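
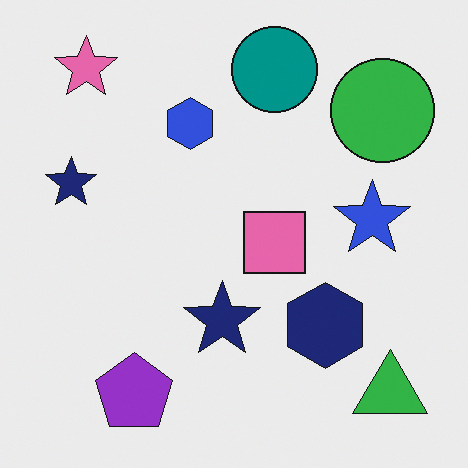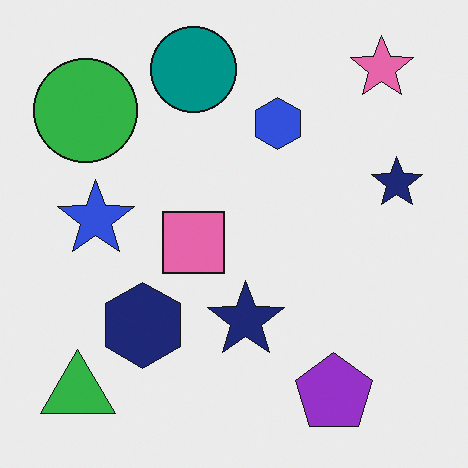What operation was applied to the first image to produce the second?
The second image is the first flipped horizontally (left ↔ right).

The green triangle is in the bottom-right of the first image and the bottom-left of the second — shapes on opposite sides of the vertical midline have swapped in a mirror flip.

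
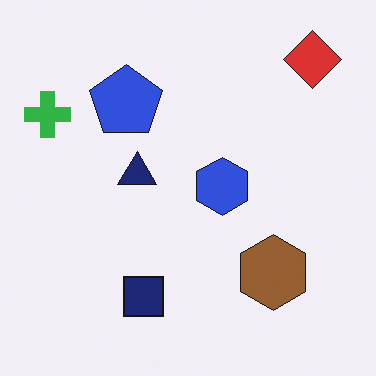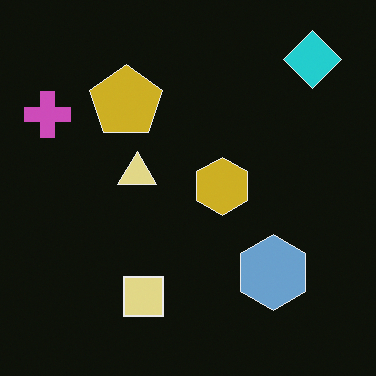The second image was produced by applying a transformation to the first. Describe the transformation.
This is the original image color-inverted (negative).

The light background has become dark and every shape's color is its complement — a photographic negative.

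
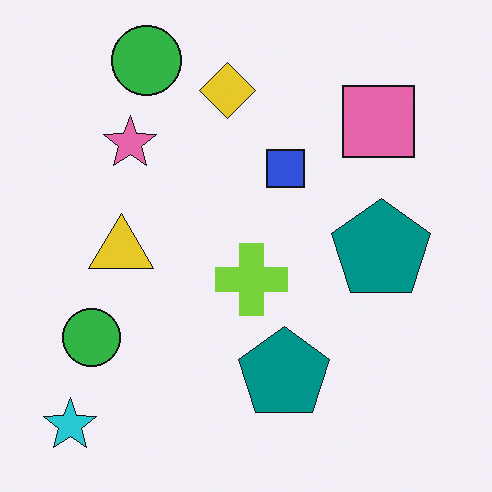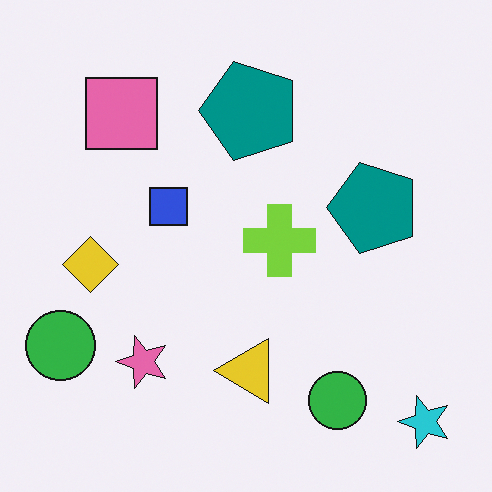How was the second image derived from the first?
The transformation is: rotated 90° counter-clockwise.

The cyan star sits in the bottom-left of the first image and the bottom-right of the second — consistent with a whole-image 90° counter-clockwise rotation.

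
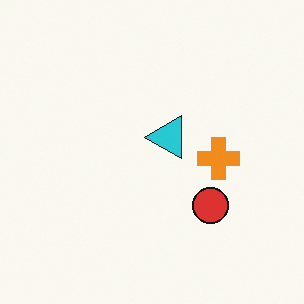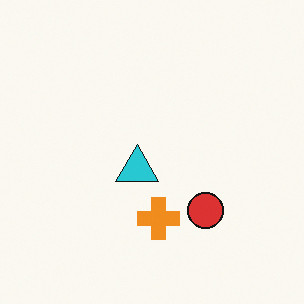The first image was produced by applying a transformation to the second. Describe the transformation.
It was transposed (reflected across the top-left ↔ bottom-right diagonal).

Shapes have swapped their row and column positions — what was in the top-right is now in the bottom-left — a diagonal reflection.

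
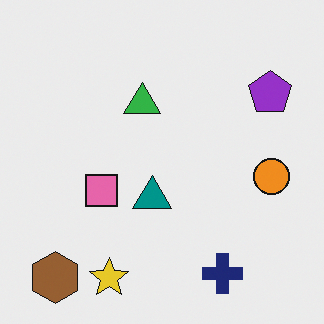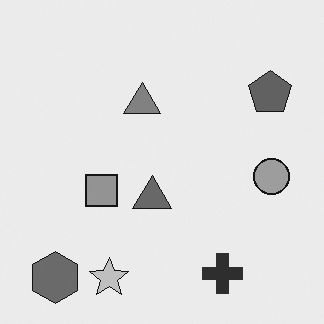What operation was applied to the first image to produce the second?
The transformation is: converted to grayscale.

All color is removed — every shape is now a shade of grey.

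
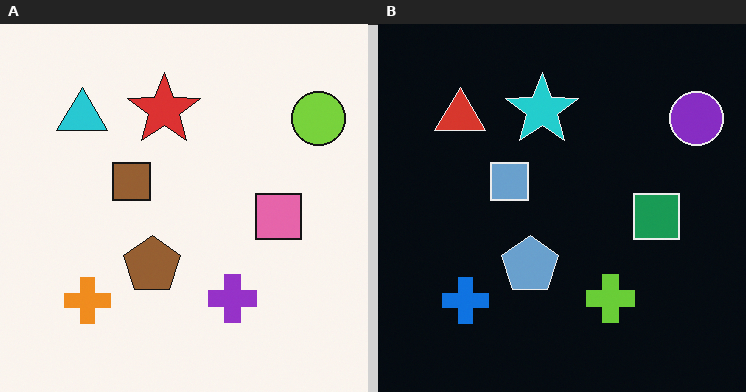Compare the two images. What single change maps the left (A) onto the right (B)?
This is the original image color-inverted (negative).

The light background has become dark and every shape's color is its complement — a photographic negative.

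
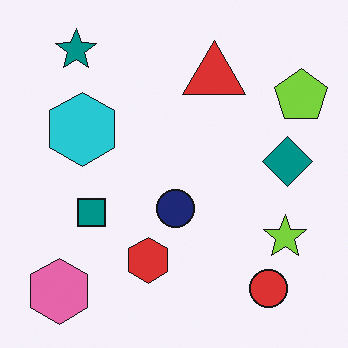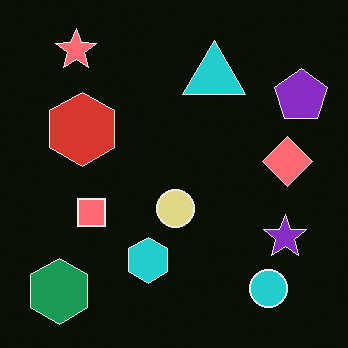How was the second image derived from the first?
The transformation is: color-inverted (negative).

The light background has become dark and every shape's color is its complement — a photographic negative.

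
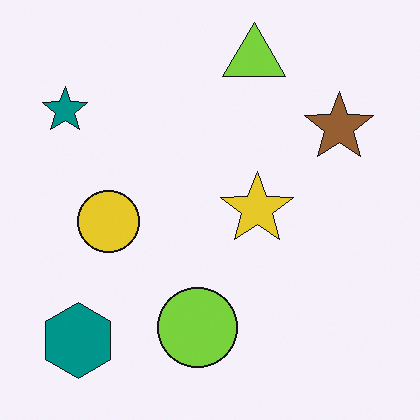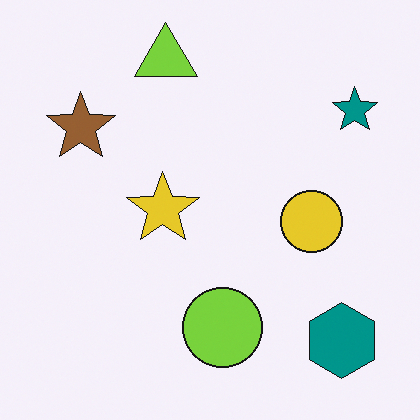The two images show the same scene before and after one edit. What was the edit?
The transformation is: flipped horizontally (left ↔ right).

The teal star is in the top-left of the first image and the top-right of the second — shapes on opposite sides of the vertical midline have swapped in a mirror flip.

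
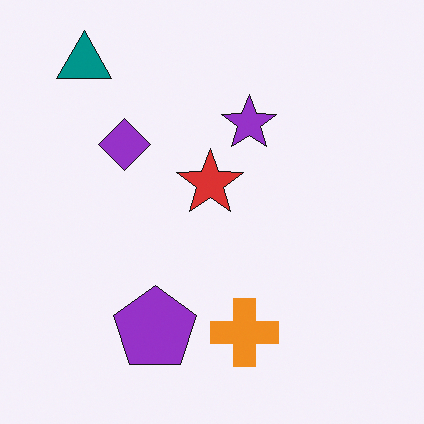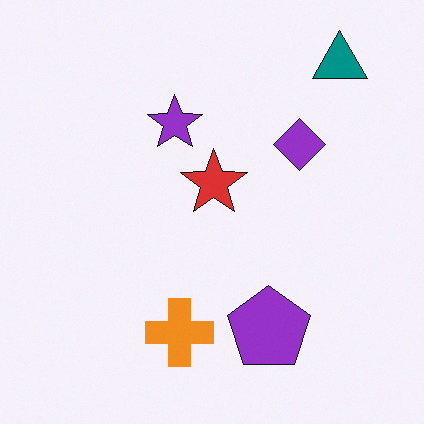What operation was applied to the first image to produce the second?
The second image is the first flipped horizontally (left ↔ right).

The teal triangle is in the top-left of the first image and the top-right of the second — shapes on opposite sides of the vertical midline have swapped in a mirror flip.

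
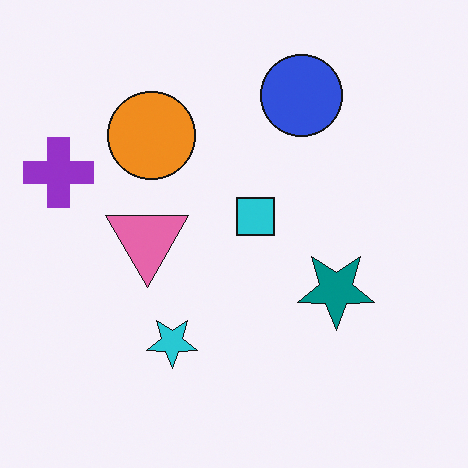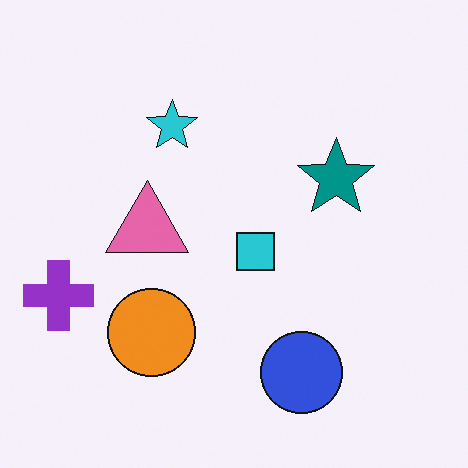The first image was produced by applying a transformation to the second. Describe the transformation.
The image was flipped vertically (top ↔ bottom).

The blue circle is in the bottom of the second image and the top of the first — shapes on opposite sides of the horizontal midline have swapped in a mirror flip.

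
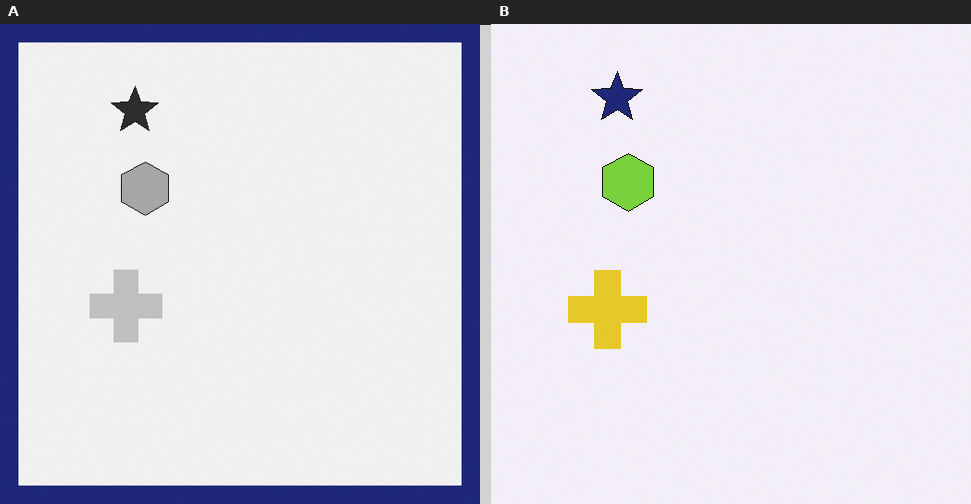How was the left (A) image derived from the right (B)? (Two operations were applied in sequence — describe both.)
The image was converted to grayscale, then framed with a navy border.

All color is removed — every shape is now a shade of grey. A solid navy frame runs around the edge of the left (A) image, with the content slightly shrunk inside it.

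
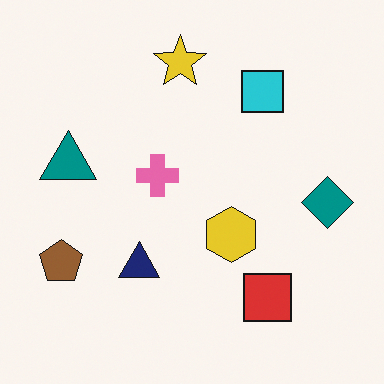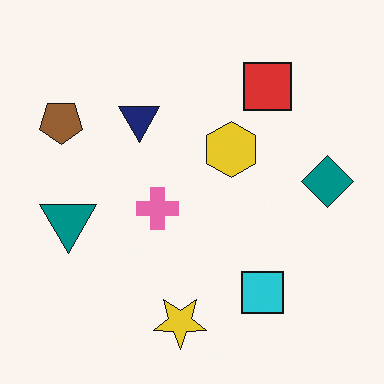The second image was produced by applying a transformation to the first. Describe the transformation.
The second image is the first flipped vertically (top ↔ bottom).

The yellow star is in the top of the first image and the bottom of the second — shapes on opposite sides of the horizontal midline have swapped in a mirror flip.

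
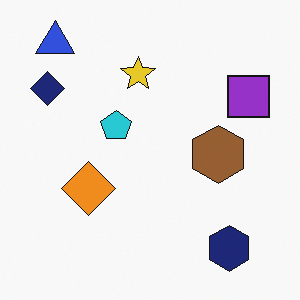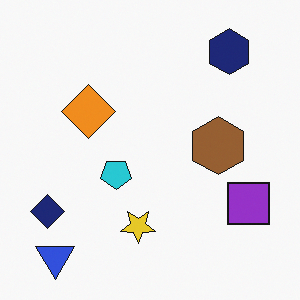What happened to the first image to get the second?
This is the original image flipped vertically (top ↔ bottom).

The blue triangle is in the top-left of the first image and the bottom-left of the second — shapes on opposite sides of the horizontal midline have swapped in a mirror flip.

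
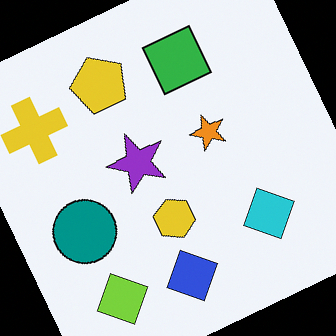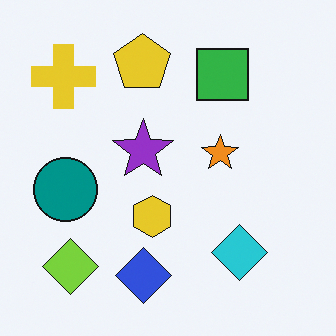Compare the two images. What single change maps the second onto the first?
The first image is the second rotated counter-clockwise by a clearly visible amount.

Every shape is tilted by the same angle and the image corners show triangular fill wedges — a whole-image rotation by a non-right angle.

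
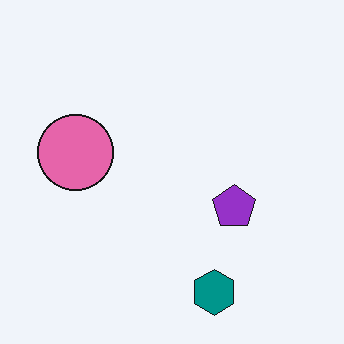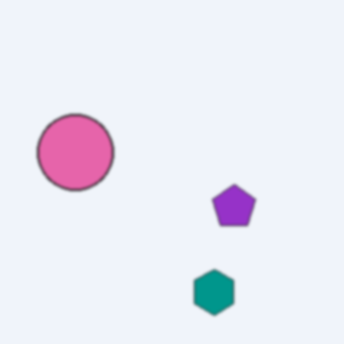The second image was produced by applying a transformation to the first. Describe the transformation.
The second image is the first slightly softened.

Shape edges and outlines are uniformly softened across the whole image.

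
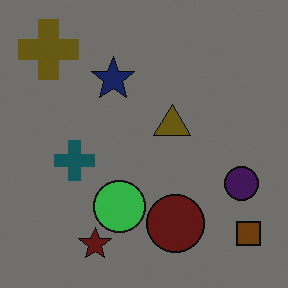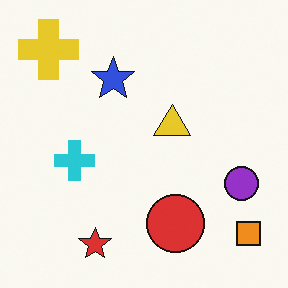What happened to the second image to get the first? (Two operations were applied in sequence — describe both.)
Substantially darkened, then overlaid with an additional green circle.

Every pixel — background and shapes alike — is uniformly darkened. A green circle appears in the first image that is absent from the second.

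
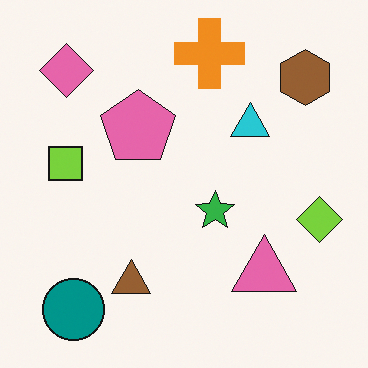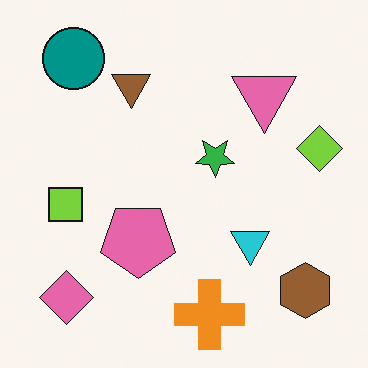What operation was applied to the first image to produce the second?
The image was flipped vertically (top ↔ bottom).

The orange cross is in the top of the first image and the bottom of the second — shapes on opposite sides of the horizontal midline have swapped in a mirror flip.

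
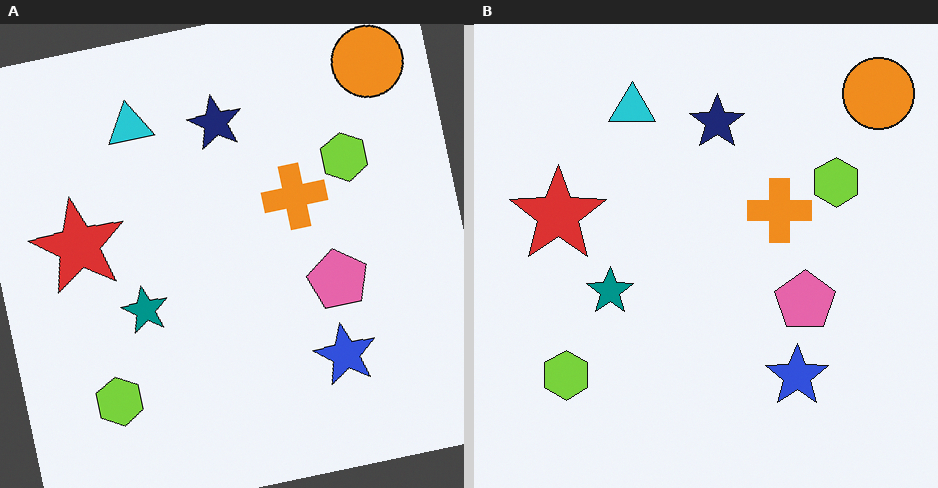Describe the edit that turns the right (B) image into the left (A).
The transformation is: rotated counter-clockwise by a few degrees.

Every shape is tilted by the same angle and the image corners show triangular fill wedges — a whole-image rotation by a non-right angle.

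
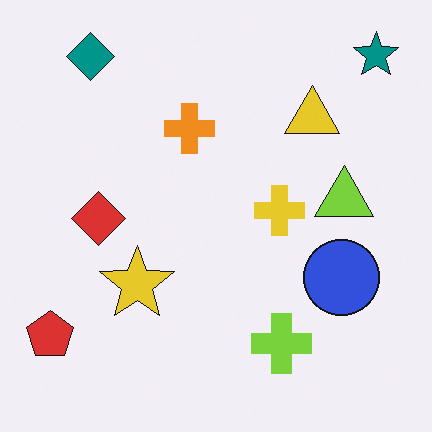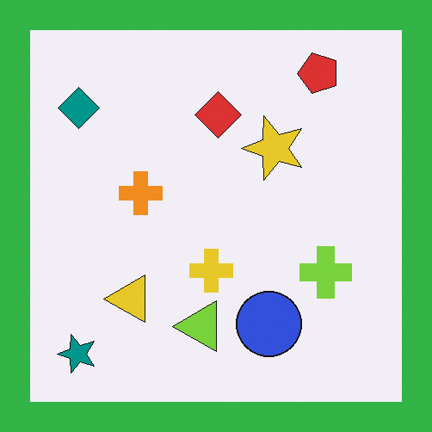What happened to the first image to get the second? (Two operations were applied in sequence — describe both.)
The image was transposed (reflected across the top-left ↔ bottom-right diagonal), then framed with a green border.

Shapes have swapped their row and column positions — what was in the top-right is now in the bottom-left — a diagonal reflection. A solid green frame runs around the edge of the second image, with the content slightly shrunk inside it.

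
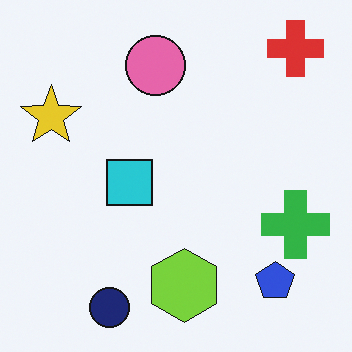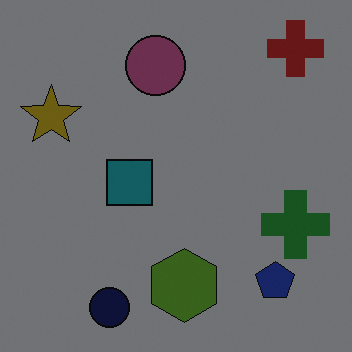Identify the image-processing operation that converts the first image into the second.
It was darkened a lot.

Every pixel — background and shapes alike — is uniformly darkened.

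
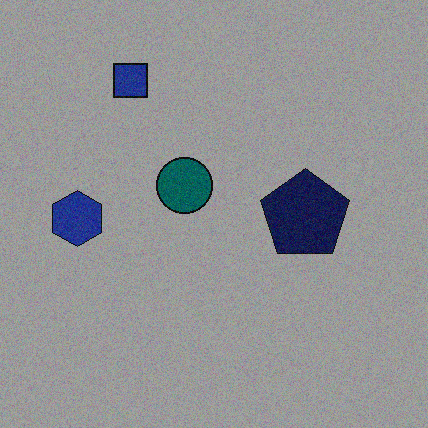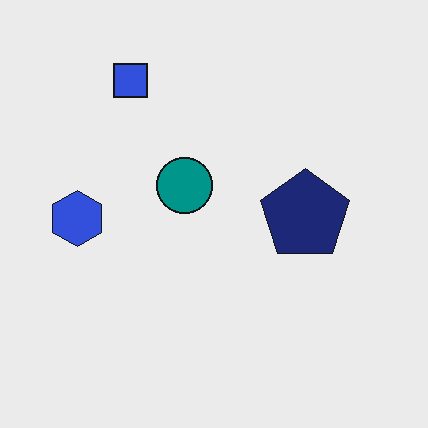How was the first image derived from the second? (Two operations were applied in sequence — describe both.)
The image was degraded with visible gaussian noise, then substantially darkened.

Random speckle covers the whole image, including the flat background. Every pixel — background and shapes alike — is uniformly darkened.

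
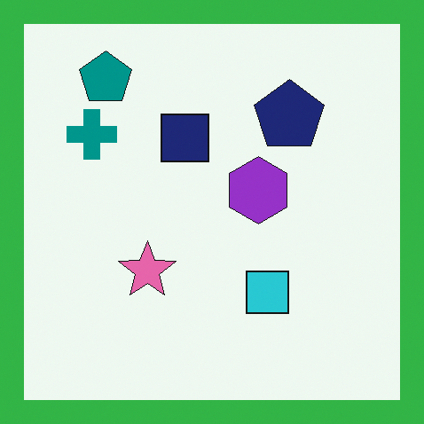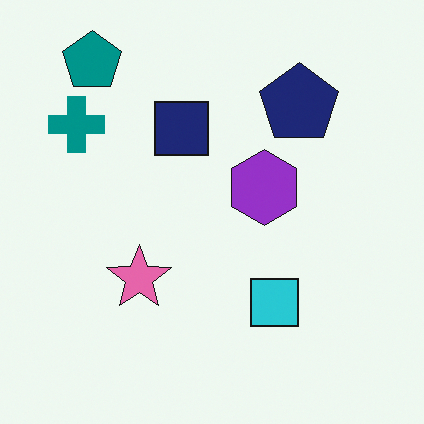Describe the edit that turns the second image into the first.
Framed with a green border.

A solid green frame runs around the edge of the first image, with the content slightly shrunk inside it.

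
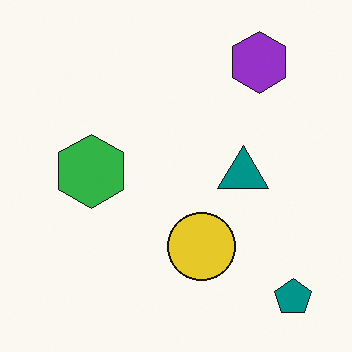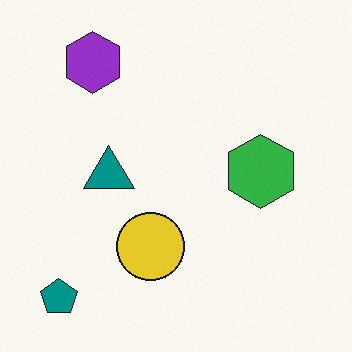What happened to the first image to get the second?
Flipped horizontally (left ↔ right).

The teal pentagon is in the bottom-right of the first image and the bottom-left of the second — shapes on opposite sides of the vertical midline have swapped in a mirror flip.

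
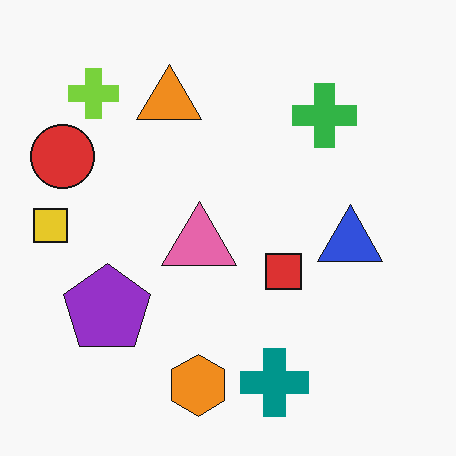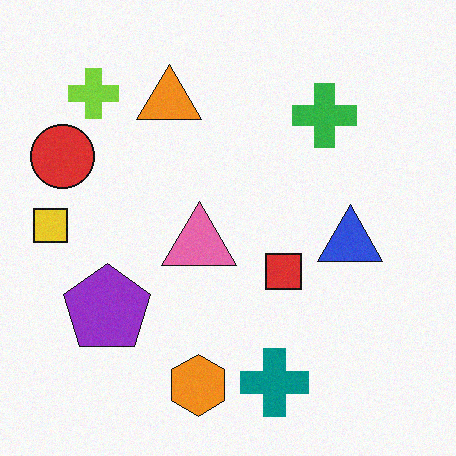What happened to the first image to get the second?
This is the original image degraded with light additive noise.

Random speckle covers the whole image, including the flat background.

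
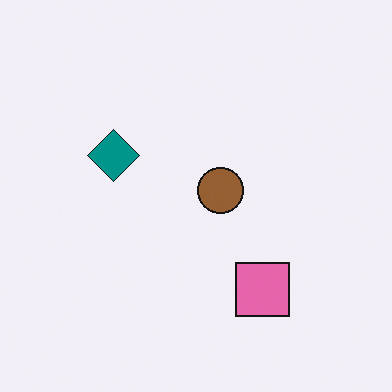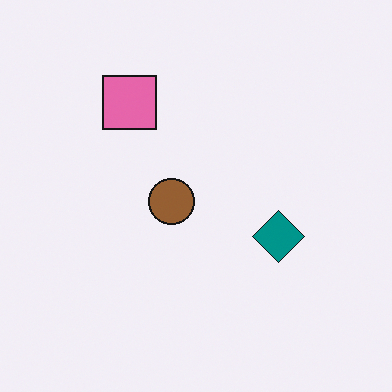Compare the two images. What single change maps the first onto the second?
This is the original image rotated 180°.

The pink square sits in the bottom-right of the first image and the top-left of the second — consistent with a whole-image 180° rotation.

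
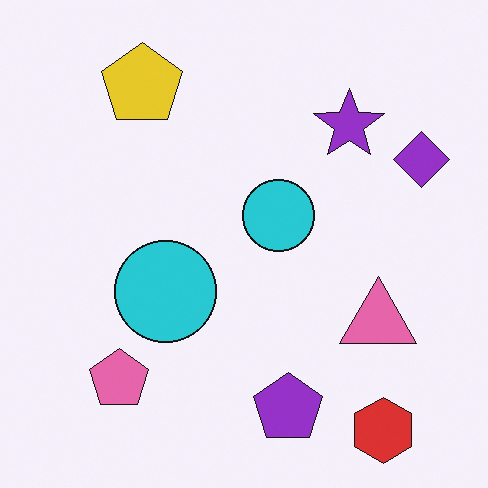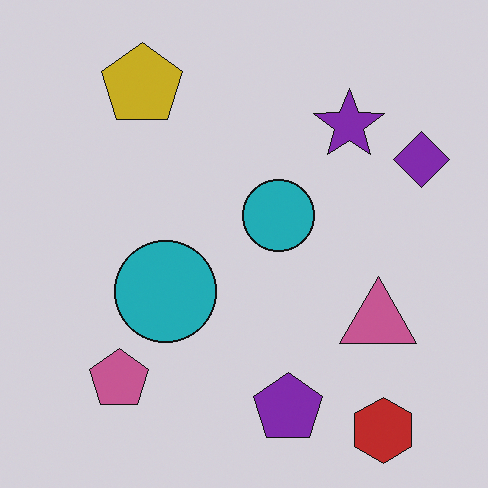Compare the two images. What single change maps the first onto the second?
This is the original image slightly darkened.

Every pixel — background and shapes alike — is uniformly darkened.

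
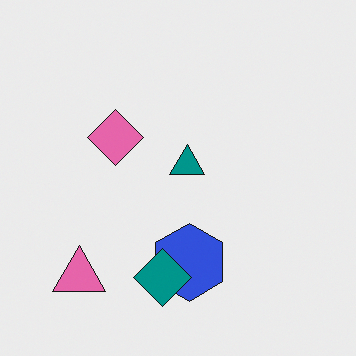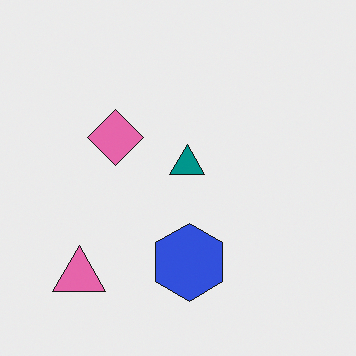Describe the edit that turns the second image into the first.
Overlaid with an additional teal diamond.

A teal diamond appears in the first image that is absent from the second.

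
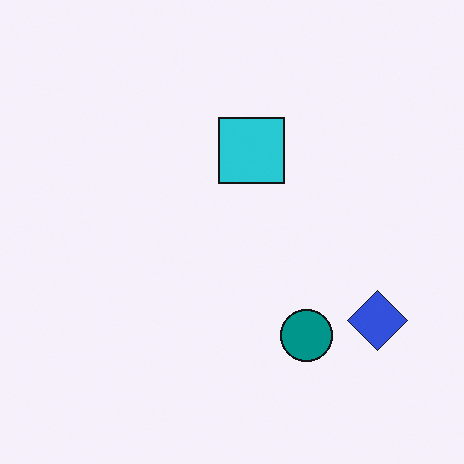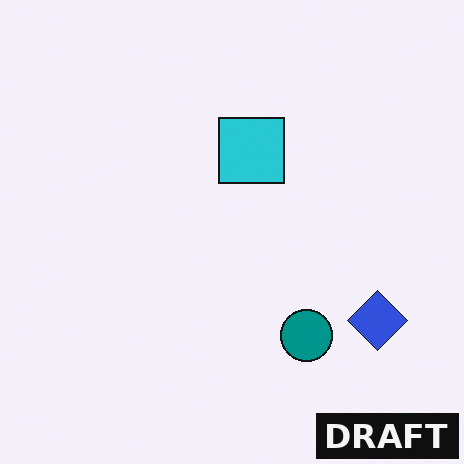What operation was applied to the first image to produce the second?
This is the original image watermarked with the text "DRAFT" in the lower-right corner.

A dark label reading "DRAFT" appears in the lower-right corner.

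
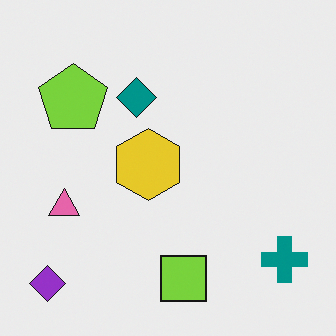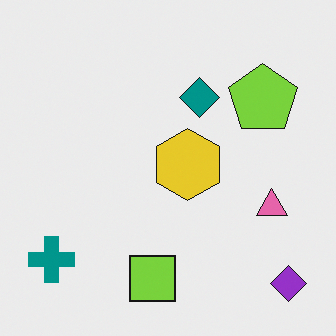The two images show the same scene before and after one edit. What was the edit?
The second image is the first flipped horizontally (left ↔ right).

The purple diamond is in the bottom-left of the first image and the bottom-right of the second — shapes on opposite sides of the vertical midline have swapped in a mirror flip.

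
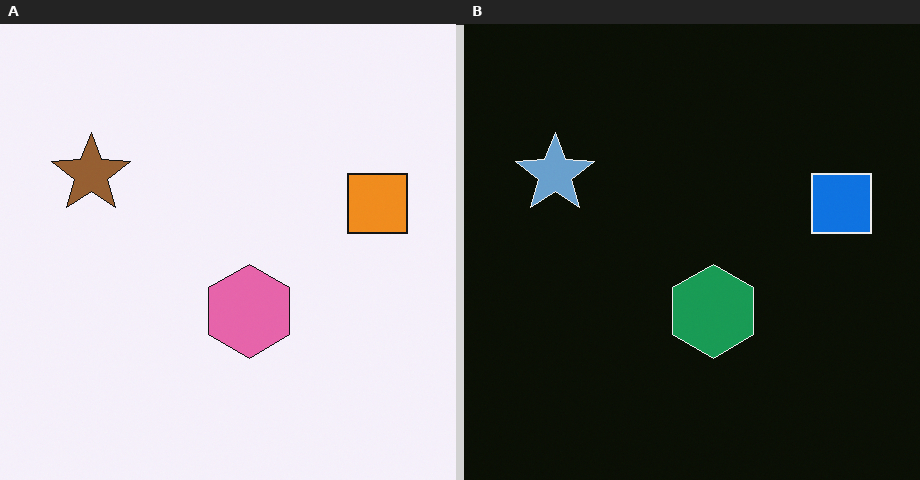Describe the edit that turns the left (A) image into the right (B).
The image was color-inverted (negative).

The light background has become dark and every shape's color is its complement — a photographic negative.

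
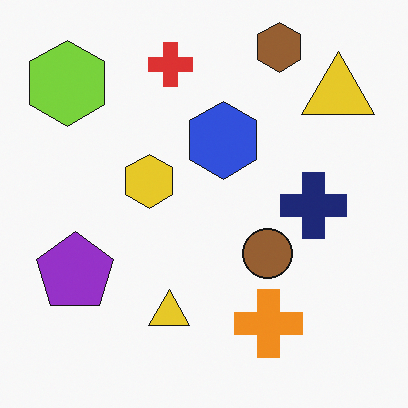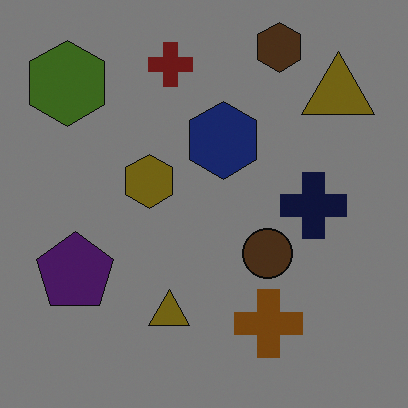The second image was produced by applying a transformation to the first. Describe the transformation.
The image was substantially darkened.

Every pixel — background and shapes alike — is uniformly darkened.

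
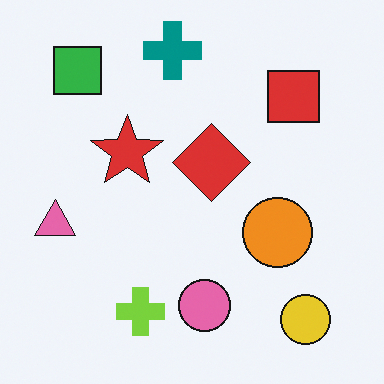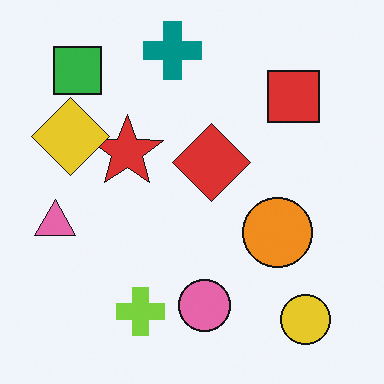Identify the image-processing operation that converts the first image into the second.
The transformation is: overlaid with an additional yellow diamond.

A yellow diamond appears in the second image that is absent from the first.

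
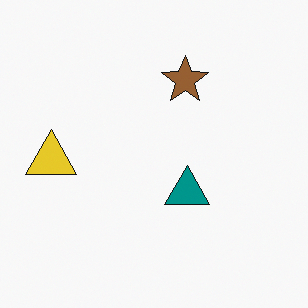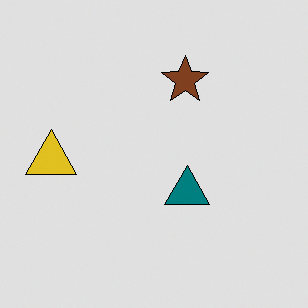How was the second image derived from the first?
Moderately posterized.

Each flat color has snapped to a coarser quantized level — most visibly, the near-white background has dropped to a flat grey.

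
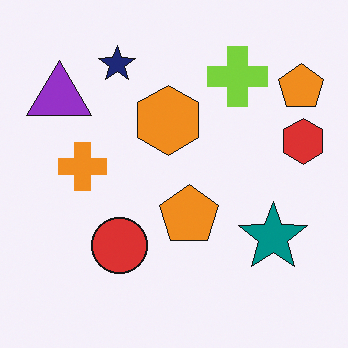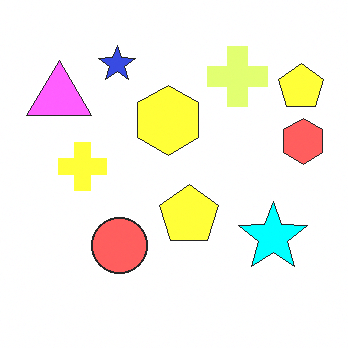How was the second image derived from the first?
The second image is the first substantially brightened.

Every pixel — background and shapes alike — is uniformly brightened.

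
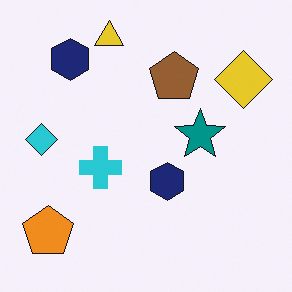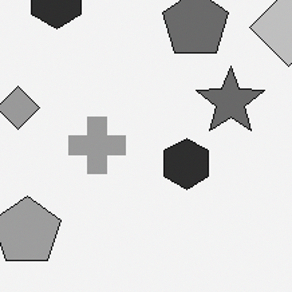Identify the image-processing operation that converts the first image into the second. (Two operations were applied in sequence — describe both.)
The transformation is: converted to grayscale, then cropped slightly and scaled back up.

All color is removed — every shape is now a shade of grey. The visible shapes are larger and the field of view is narrower; shapes near the original edges may be partly or wholly outside the frame — a crop-and-rescale.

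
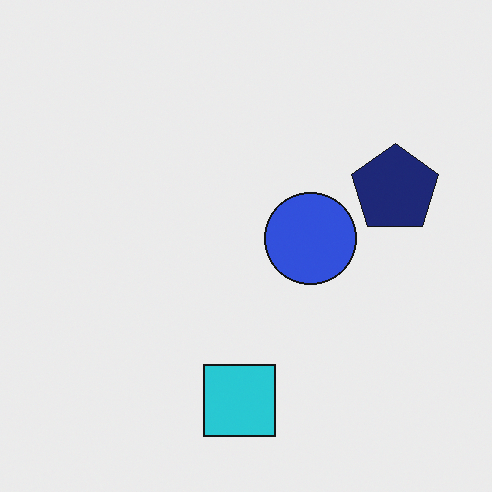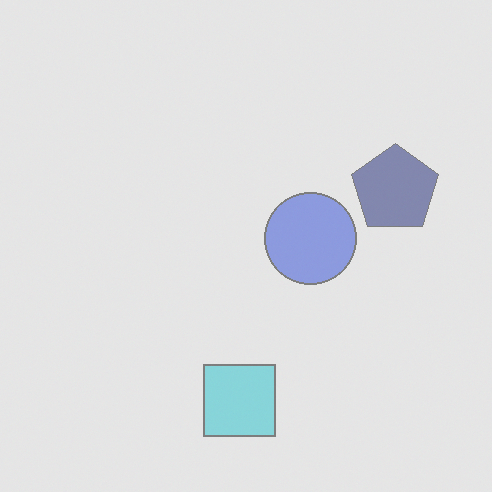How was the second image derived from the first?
The transformation is: washed out (contrast reduced).

Tones are pushed toward mid-grey across the whole image — a global contrast change.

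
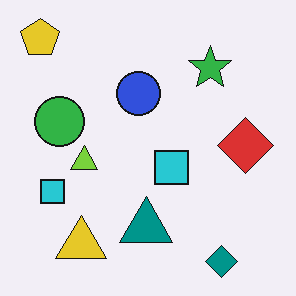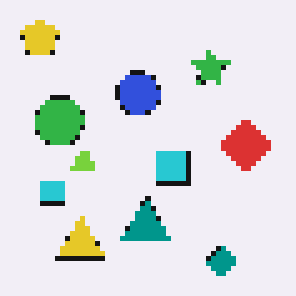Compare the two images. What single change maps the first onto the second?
The second image is the first lightly pixelated (a mild mosaic effect).

Shapes are reduced to large square blocks; fine edges and outlines are lost — a downscale-then-upscale (mosaic) effect.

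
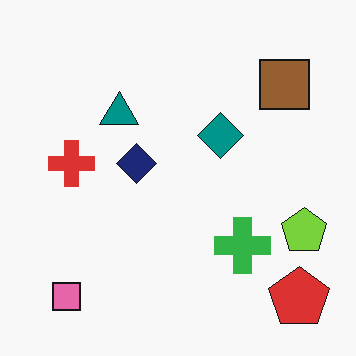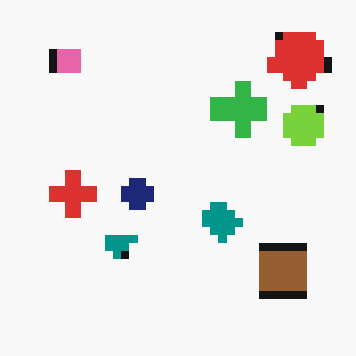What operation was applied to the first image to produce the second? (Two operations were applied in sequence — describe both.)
It was flipped vertically (top ↔ bottom), then pixelated into visible square blocks.

The red pentagon is in the bottom-right of the first image and the top-right of the second — shapes on opposite sides of the horizontal midline have swapped in a mirror flip. Shapes are reduced to large square blocks; fine edges and outlines are lost — a downscale-then-upscale (mosaic) effect.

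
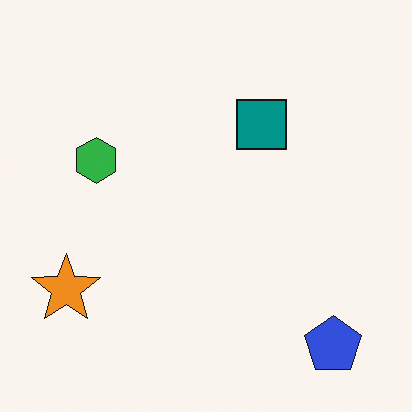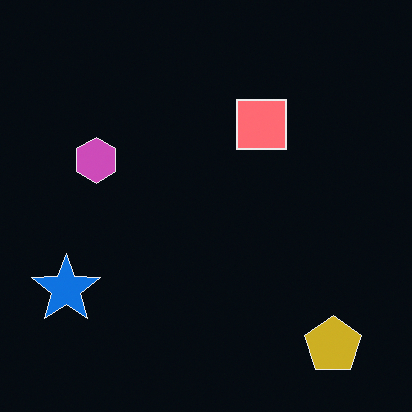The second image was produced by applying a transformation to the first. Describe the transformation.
The image was color-inverted (negative).

The light background has become dark and every shape's color is its complement — a photographic negative.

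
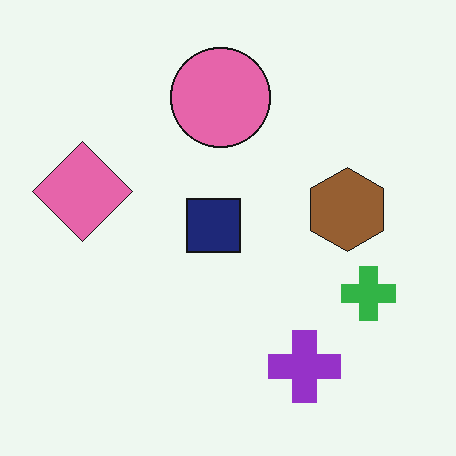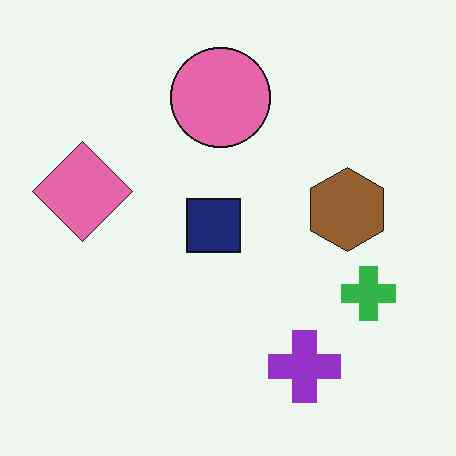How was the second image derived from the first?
The image was given moderate JPEG compression.

Blocky 8×8 compression artifacts appear around shape edges and the flat background shows ringing — characteristic JPEG degradation.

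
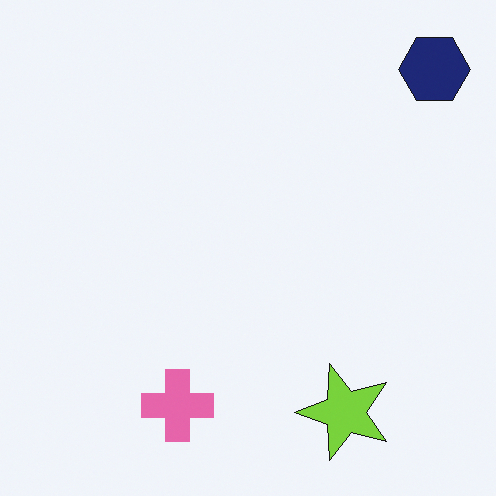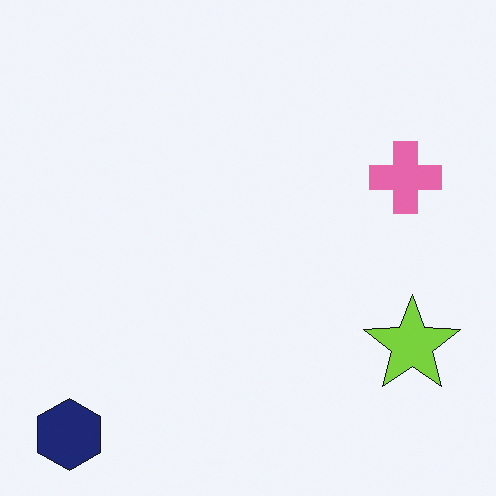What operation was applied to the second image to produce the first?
The image was transposed (reflected across the top-left ↔ bottom-right diagonal).

Shapes have swapped their row and column positions — what was in the top-right is now in the bottom-left — a diagonal reflection.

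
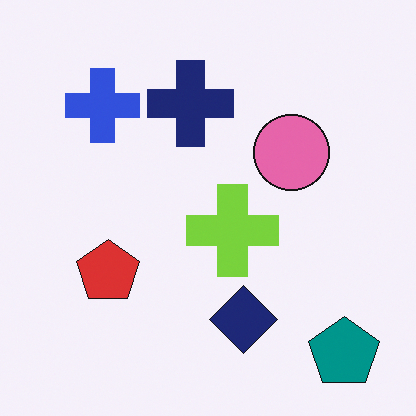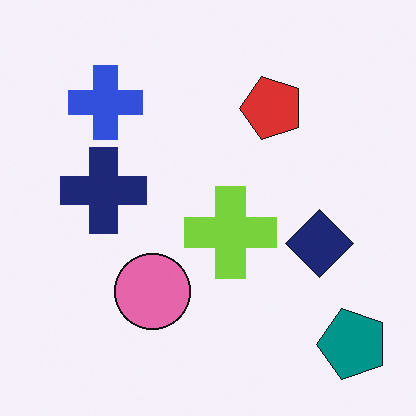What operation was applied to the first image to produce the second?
The image was transposed (reflected across the top-left ↔ bottom-right diagonal).

Shapes have swapped their row and column positions — what was in the top-right is now in the bottom-left — a diagonal reflection.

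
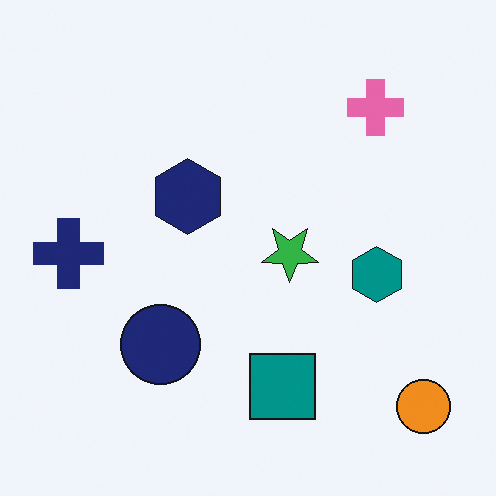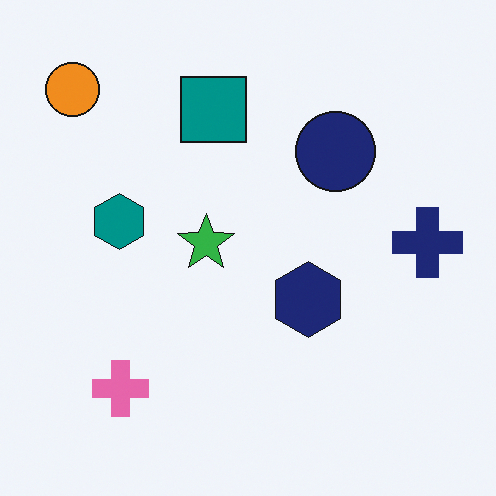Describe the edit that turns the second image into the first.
Rotated 180°.

The orange circle sits in the top-left of the second image and the bottom-right of the first — consistent with a whole-image 180° rotation.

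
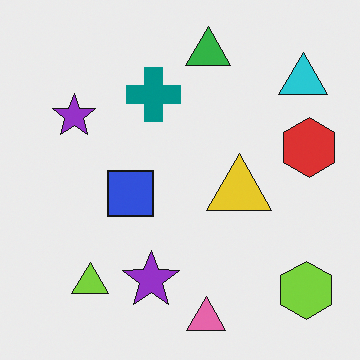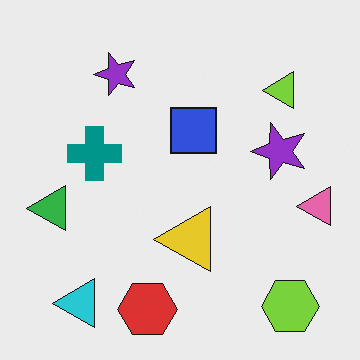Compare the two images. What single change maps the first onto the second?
This is the original image transposed (reflected across the top-left ↔ bottom-right diagonal).

Shapes have swapped their row and column positions — what was in the top-right is now in the bottom-left — a diagonal reflection.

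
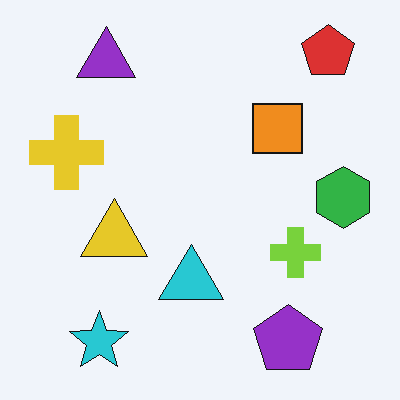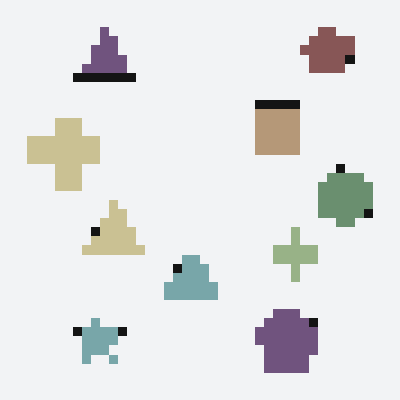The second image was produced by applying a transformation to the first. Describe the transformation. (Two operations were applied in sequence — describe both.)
This is the original image made much more muted (saturation change), then coarsely pixelated.

All colors are more muted and greyish — a global saturation change. Shapes are reduced to large square blocks; fine edges and outlines are lost — a downscale-then-upscale (mosaic) effect.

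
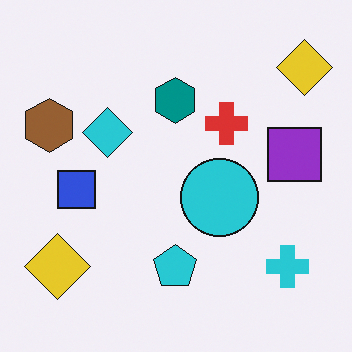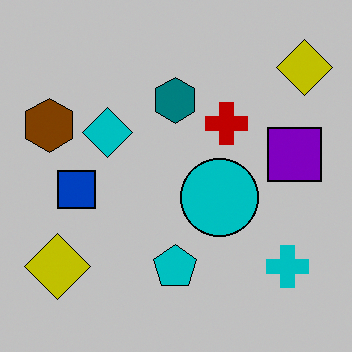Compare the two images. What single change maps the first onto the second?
The image was heavily posterized to just a handful of flat colors.

Each flat color has snapped to a coarser quantized level — most visibly, the near-white background has dropped to a flat grey.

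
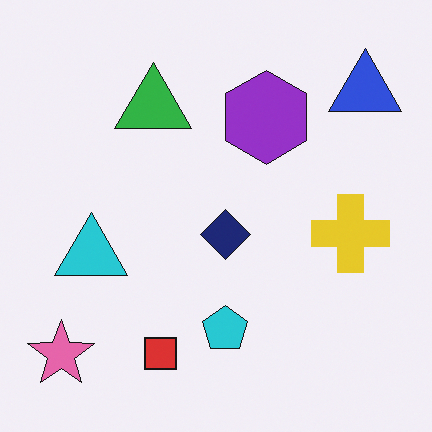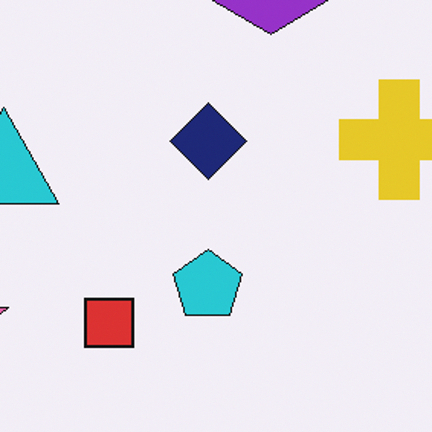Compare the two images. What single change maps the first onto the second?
Cropped to a modestly smaller region and rescaled.

The visible shapes are larger and the field of view is narrower; shapes near the original edges may be partly or wholly outside the frame — a crop-and-rescale.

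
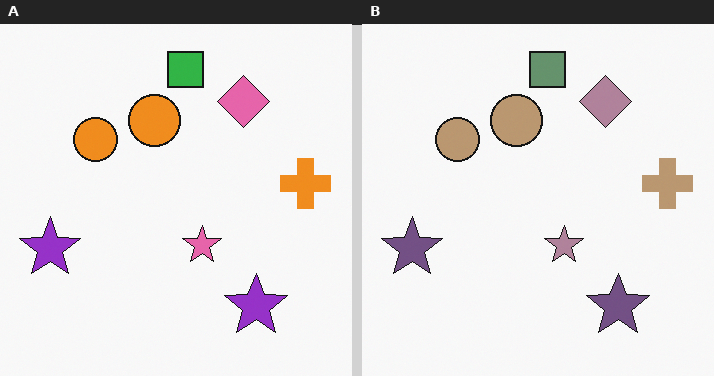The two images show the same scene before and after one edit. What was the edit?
Heavily desaturated.

All colors are more muted and greyish — a global saturation change.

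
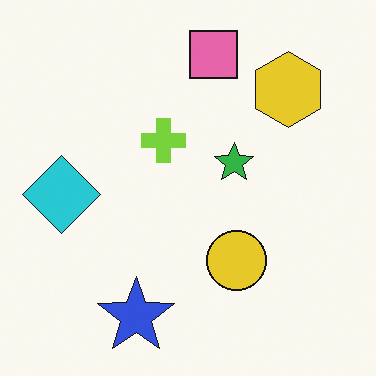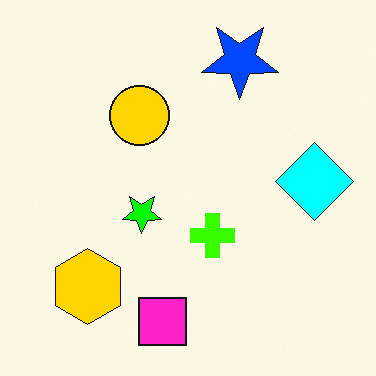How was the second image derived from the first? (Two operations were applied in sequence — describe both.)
The image was made much more vivid (saturation change), then rotated 180°.

All colors are more vivid — a global saturation change. The yellow hexagon sits in the top-right of the first image and the bottom-left of the second — consistent with a whole-image 180° rotation.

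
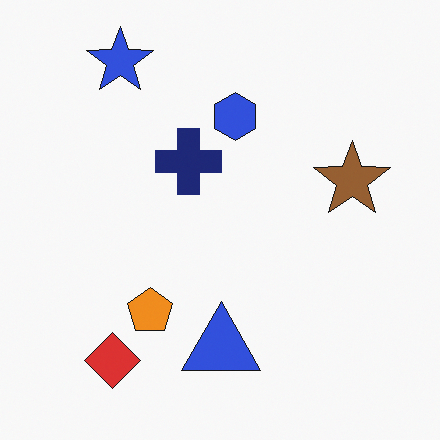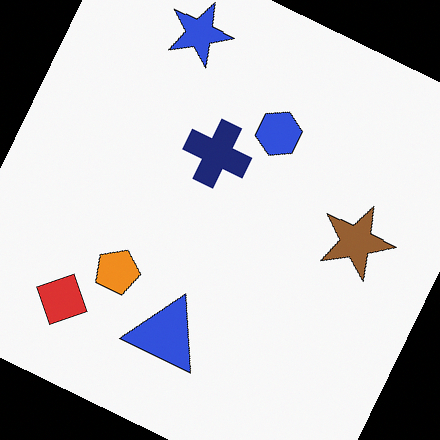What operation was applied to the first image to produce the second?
The transformation is: rotated clockwise by a moderate amount.

Every shape is tilted by the same angle and the image corners show triangular fill wedges — a whole-image rotation by a non-right angle.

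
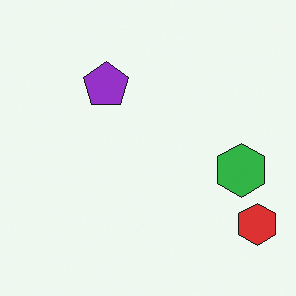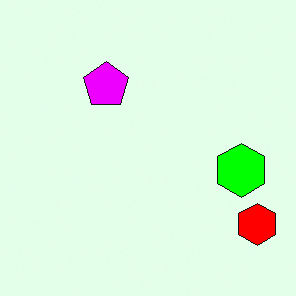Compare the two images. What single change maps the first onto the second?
This is the original image heavily oversaturated.

All colors are more vivid — a global saturation change.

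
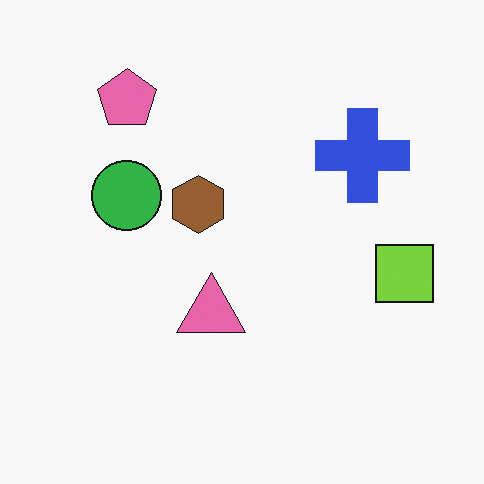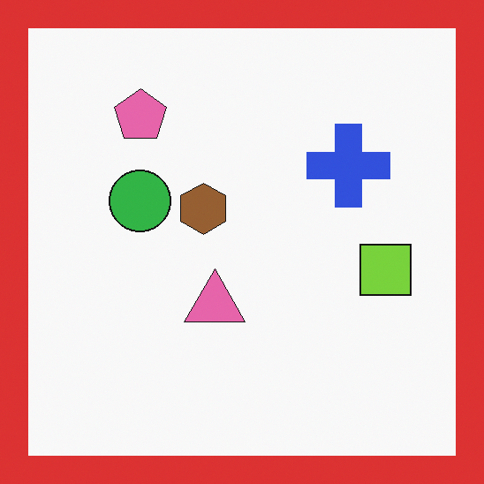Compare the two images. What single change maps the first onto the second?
Framed with a red border.

A solid red frame runs around the edge of the second image, with the content slightly shrunk inside it.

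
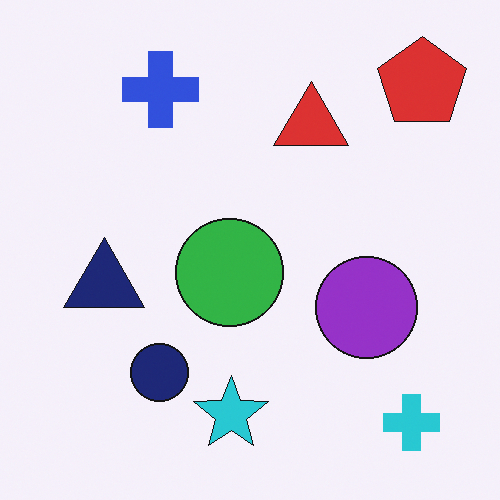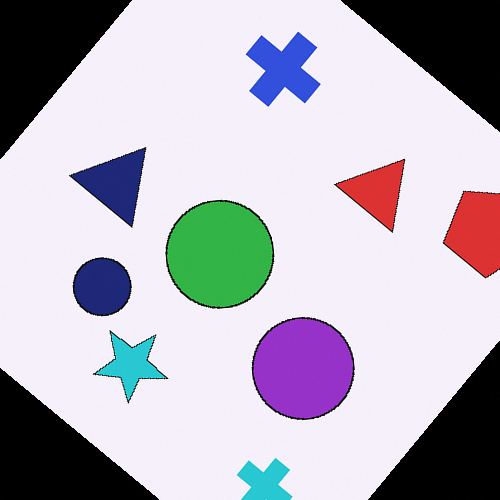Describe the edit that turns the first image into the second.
The transformation is: rotated clockwise by a large amount — several tens of degrees.

Every shape is tilted by the same angle and the image corners show triangular fill wedges — a whole-image rotation by a non-right angle.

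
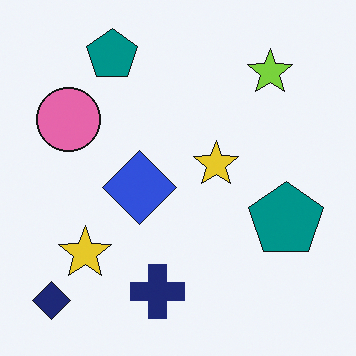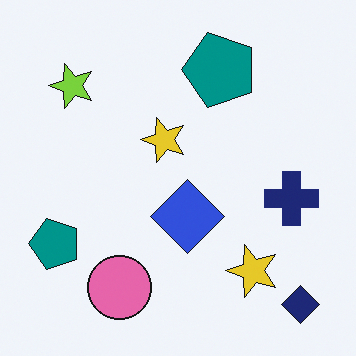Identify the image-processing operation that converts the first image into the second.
The image was rotated 90° counter-clockwise.

The navy diamond sits in the bottom-left of the first image and the bottom-right of the second — consistent with a whole-image 90° counter-clockwise rotation.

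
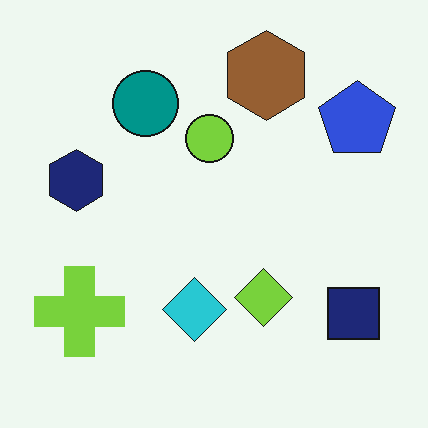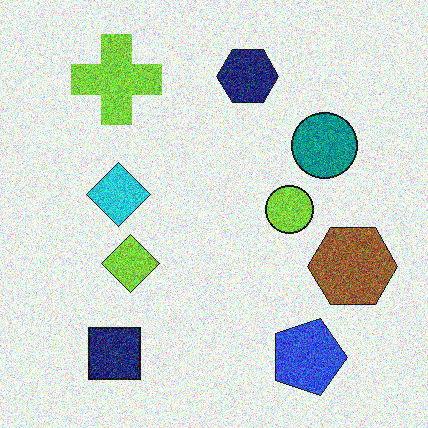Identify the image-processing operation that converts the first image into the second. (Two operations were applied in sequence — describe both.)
This is the original image rotated 90° clockwise, then degraded with strong gaussian noise.

The blue pentagon sits in the top-right of the first image and the bottom-right of the second — consistent with a whole-image 90° clockwise rotation. Random speckle covers the whole image, including the flat background.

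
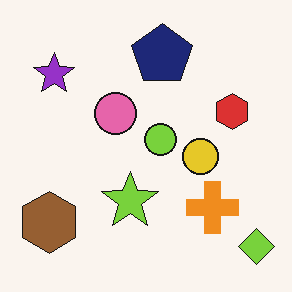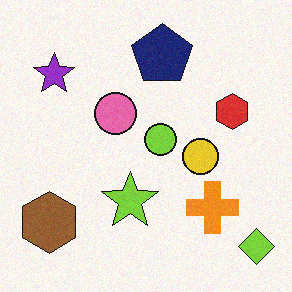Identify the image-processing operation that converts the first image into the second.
This is the original image degraded with a light layer of grain.

Random speckle covers the whole image, including the flat background.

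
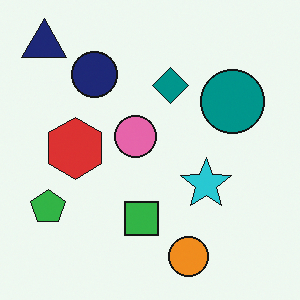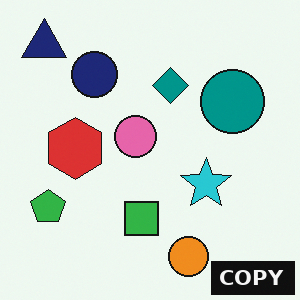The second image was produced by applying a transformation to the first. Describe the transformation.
It was watermarked with the text "COPY" in the lower-right corner.

A dark label reading "COPY" appears in the lower-right corner.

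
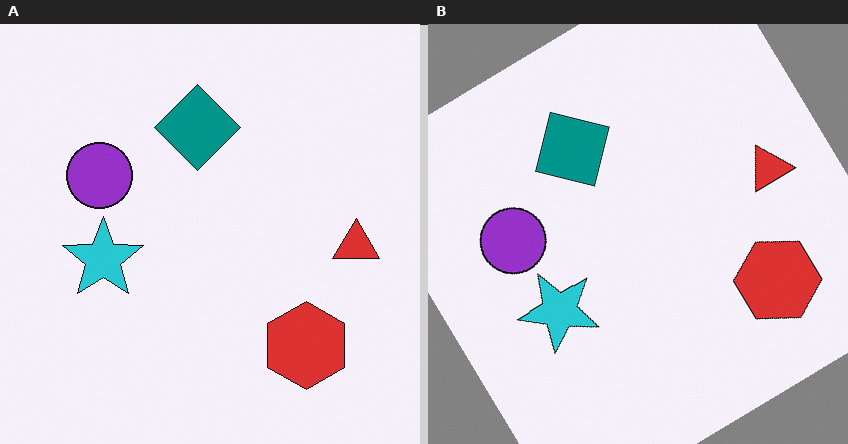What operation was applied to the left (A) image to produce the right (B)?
It was rotated counter-clockwise by a large amount — several tens of degrees.

Every shape is tilted by the same angle and the image corners show triangular fill wedges — a whole-image rotation by a non-right angle.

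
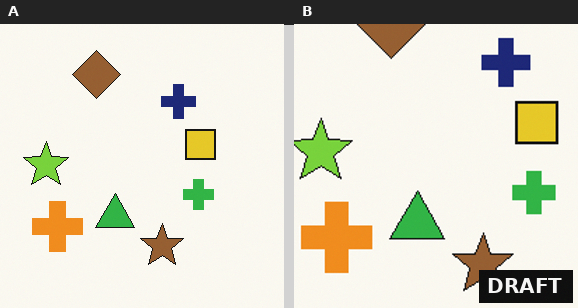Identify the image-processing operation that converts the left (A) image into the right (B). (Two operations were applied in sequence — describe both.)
The transformation is: cropped to a modestly smaller region and rescaled, then watermarked with the text "DRAFT" in the lower-right corner.

The visible shapes are larger and the field of view is narrower; shapes near the original edges may be partly or wholly outside the frame — a crop-and-rescale. A dark label reading "DRAFT" appears in the lower-right corner.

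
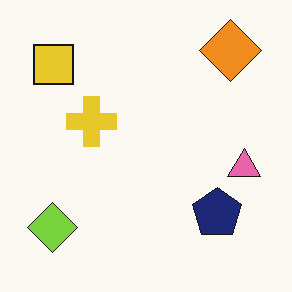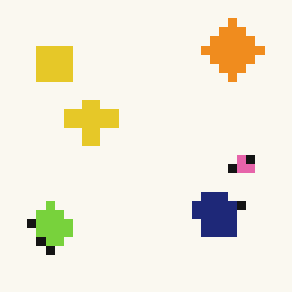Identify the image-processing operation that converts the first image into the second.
This is the original image heavily pixelated into large blocks.

Shapes are reduced to large square blocks; fine edges and outlines are lost — a downscale-then-upscale (mosaic) effect.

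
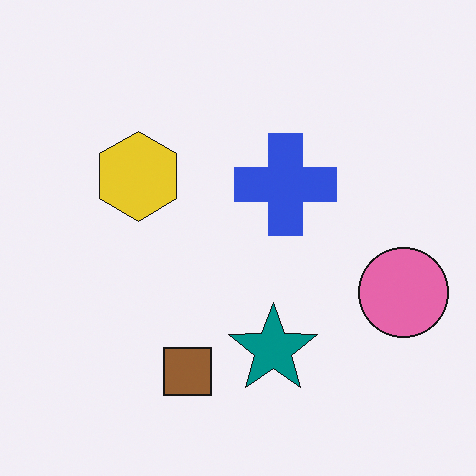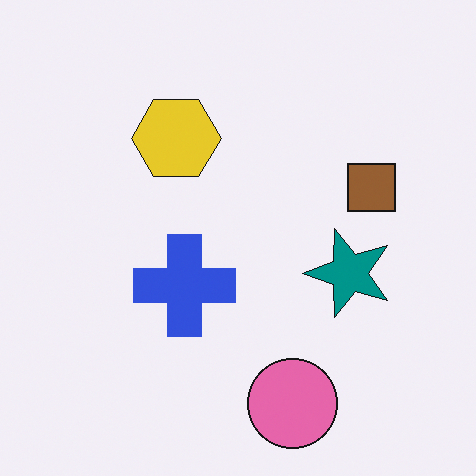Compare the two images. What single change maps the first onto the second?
Transposed (reflected across the top-left ↔ bottom-right diagonal).

Shapes have swapped their row and column positions — what was in the top-right is now in the bottom-left — a diagonal reflection.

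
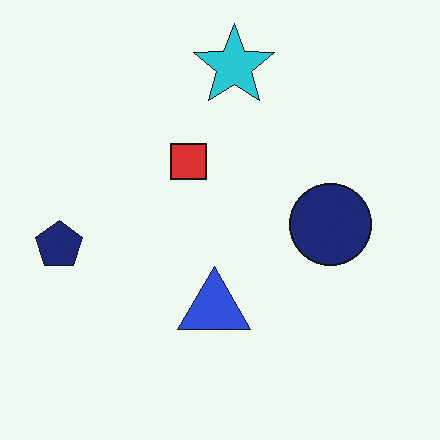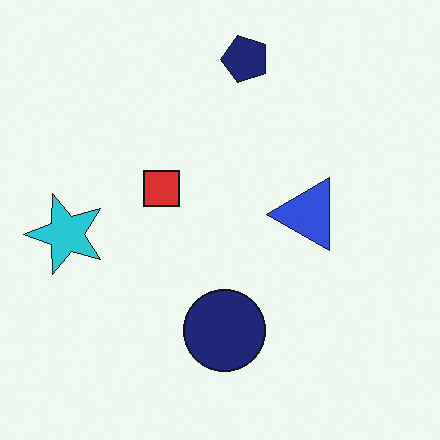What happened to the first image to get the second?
The second image is the first transposed (reflected across the top-left ↔ bottom-right diagonal).

Shapes have swapped their row and column positions — what was in the top-right is now in the bottom-left — a diagonal reflection.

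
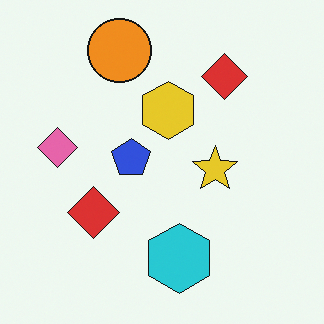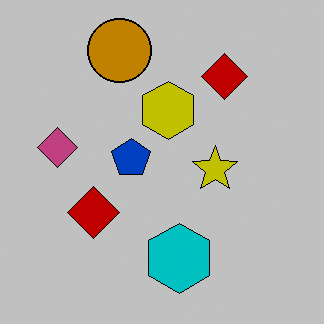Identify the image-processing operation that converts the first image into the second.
This is the original image aggressively posterized.

Each flat color has snapped to a coarser quantized level — most visibly, the near-white background has dropped to a flat grey.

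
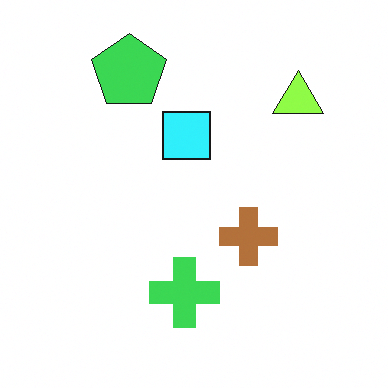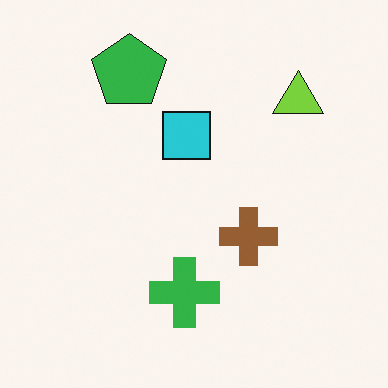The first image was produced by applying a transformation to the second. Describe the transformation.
The transformation is: slightly brightened.

Every pixel — background and shapes alike — is uniformly brightened.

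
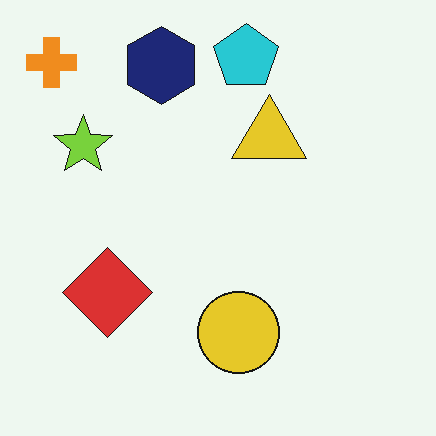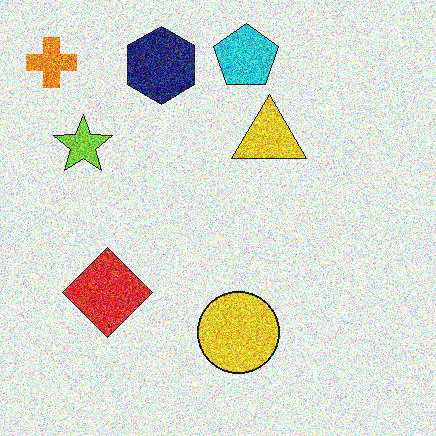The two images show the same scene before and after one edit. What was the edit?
It was degraded with strong gaussian noise.

Random speckle covers the whole image, including the flat background.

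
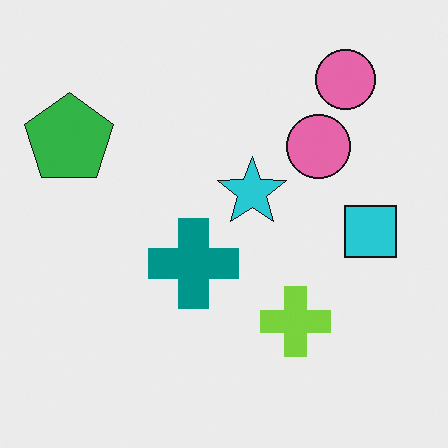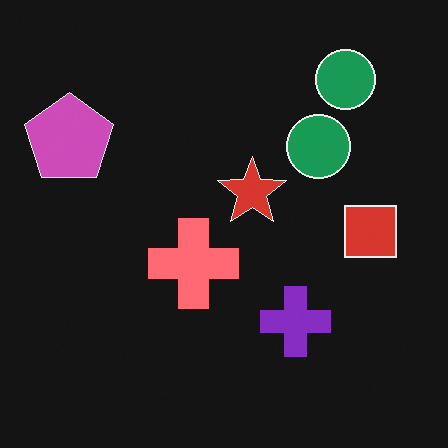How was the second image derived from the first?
Color-inverted (negative).

The light background has become dark and every shape's color is its complement — a photographic negative.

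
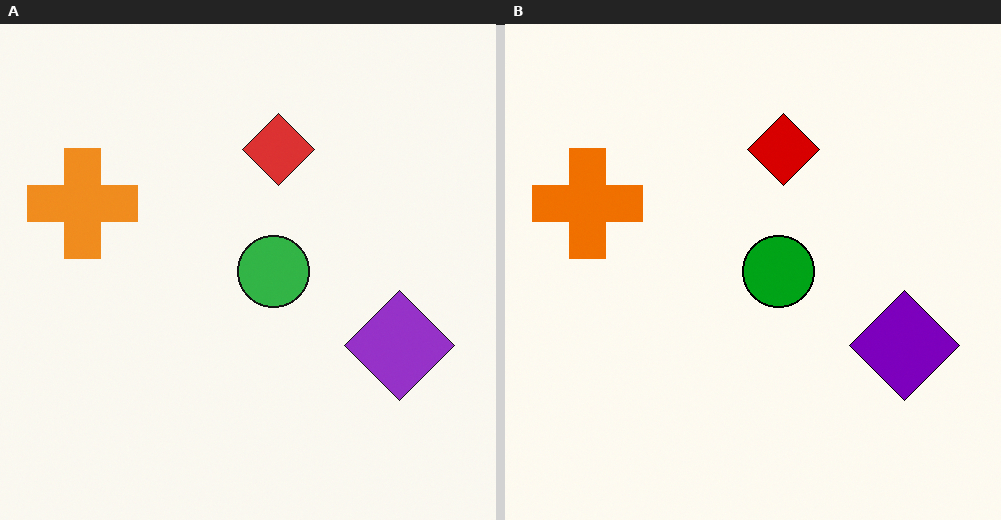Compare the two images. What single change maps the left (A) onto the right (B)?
The right (B) image is the left (A) given slightly increased contrast.

Tones are pushed away from mid-grey across the whole image — a global contrast change.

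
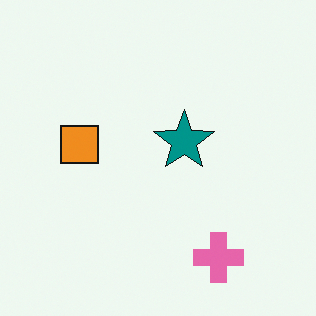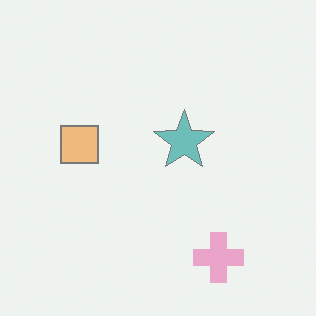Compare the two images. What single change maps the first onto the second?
The transformation is: given much lower contrast.

Tones are pushed toward mid-grey across the whole image — a global contrast change.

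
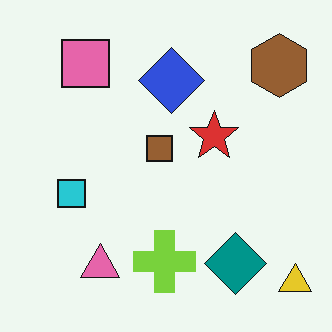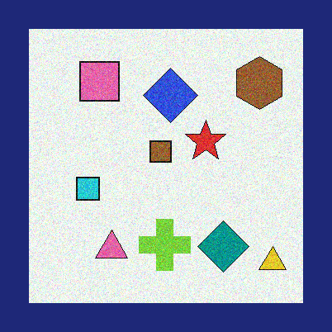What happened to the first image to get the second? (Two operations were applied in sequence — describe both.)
The second image is the first degraded with visible gaussian noise, then framed with a navy border.

Random speckle covers the whole image, including the flat background. A solid navy frame runs around the edge of the second image, with the content slightly shrunk inside it.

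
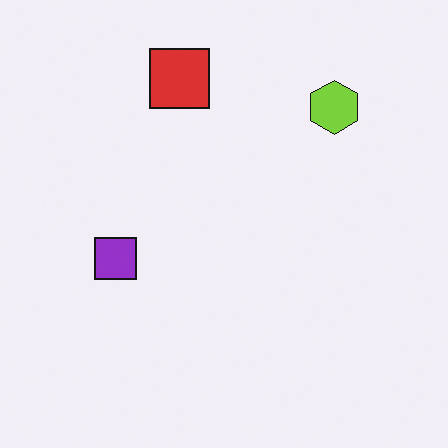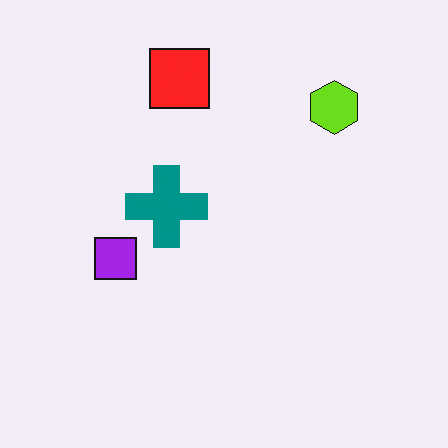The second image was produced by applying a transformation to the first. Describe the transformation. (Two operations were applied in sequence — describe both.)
Slightly oversaturated, then overlaid with an additional teal cross.

All colors are more vivid — a global saturation change. A teal cross appears in the second image that is absent from the first.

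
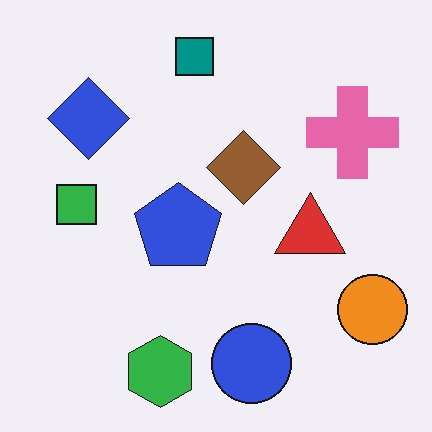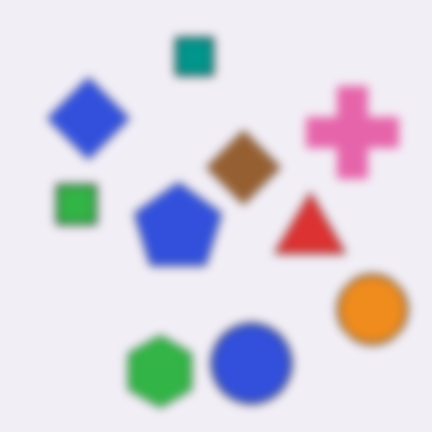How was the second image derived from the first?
It was moderately blurred.

Shape edges and outlines are uniformly softened across the whole image.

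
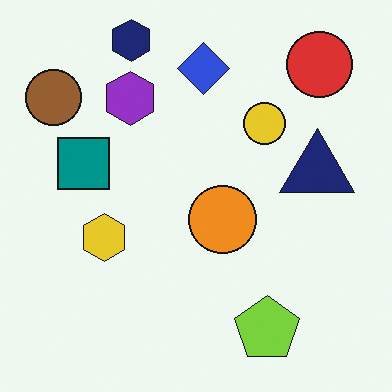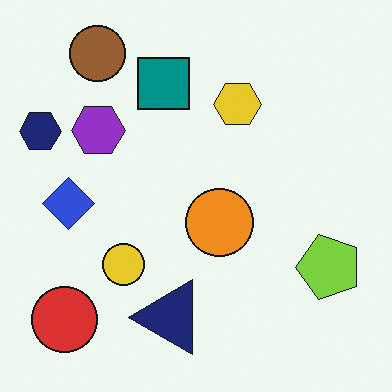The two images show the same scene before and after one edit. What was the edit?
The second image is the first transposed (reflected across the top-left ↔ bottom-right diagonal).

Shapes have swapped their row and column positions — what was in the top-right is now in the bottom-left — a diagonal reflection.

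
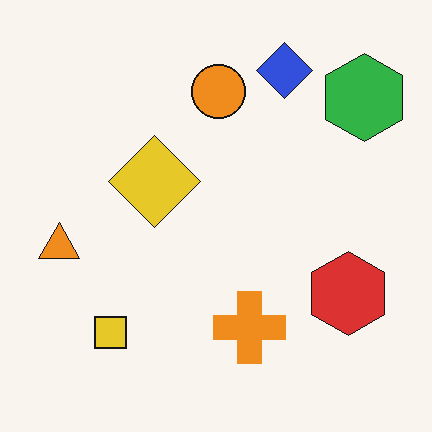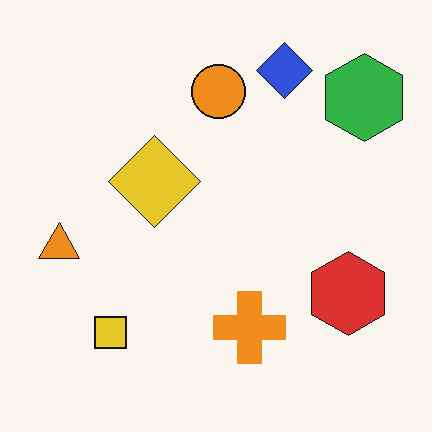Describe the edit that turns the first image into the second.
JPEG-compressed with visible artifacts.

Blocky 8×8 compression artifacts appear around shape edges and the flat background shows ringing — characteristic JPEG degradation.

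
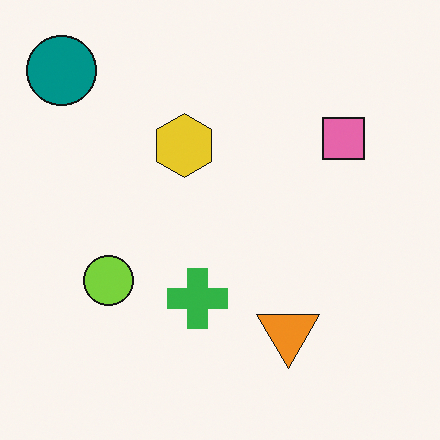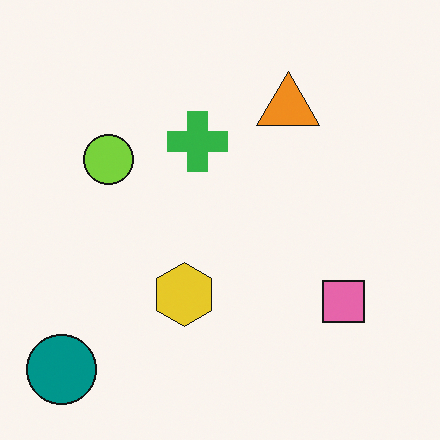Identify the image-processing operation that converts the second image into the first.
This is the original image flipped vertically (top ↔ bottom).

The teal circle is in the bottom-left of the second image and the top-left of the first — shapes on opposite sides of the horizontal midline have swapped in a mirror flip.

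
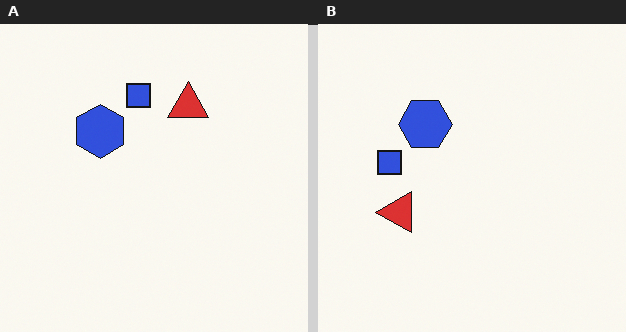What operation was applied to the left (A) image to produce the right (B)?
It was transposed (reflected across the top-left ↔ bottom-right diagonal).

Shapes have swapped their row and column positions — what was in the top-right is now in the bottom-left — a diagonal reflection.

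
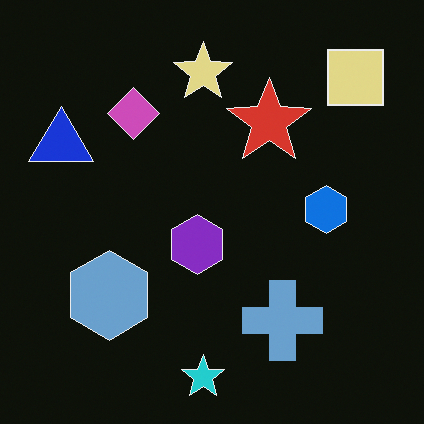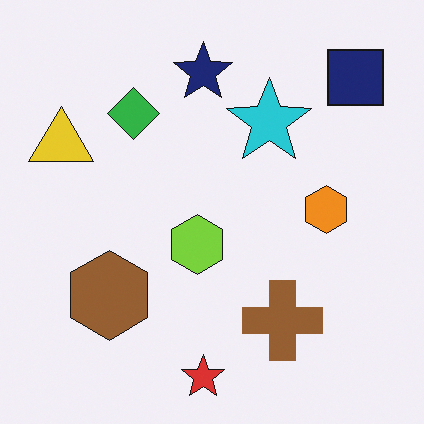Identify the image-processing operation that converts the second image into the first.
The first image is the second color-inverted (negative).

The light background has become dark and every shape's color is its complement — a photographic negative.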